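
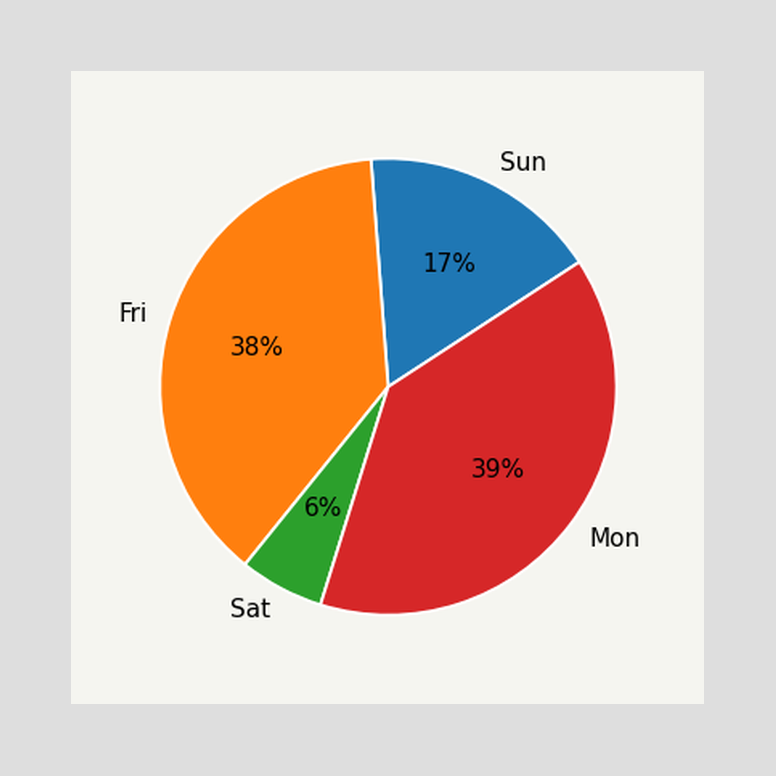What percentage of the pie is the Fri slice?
38%

The Fri slice takes up 38% of the pie.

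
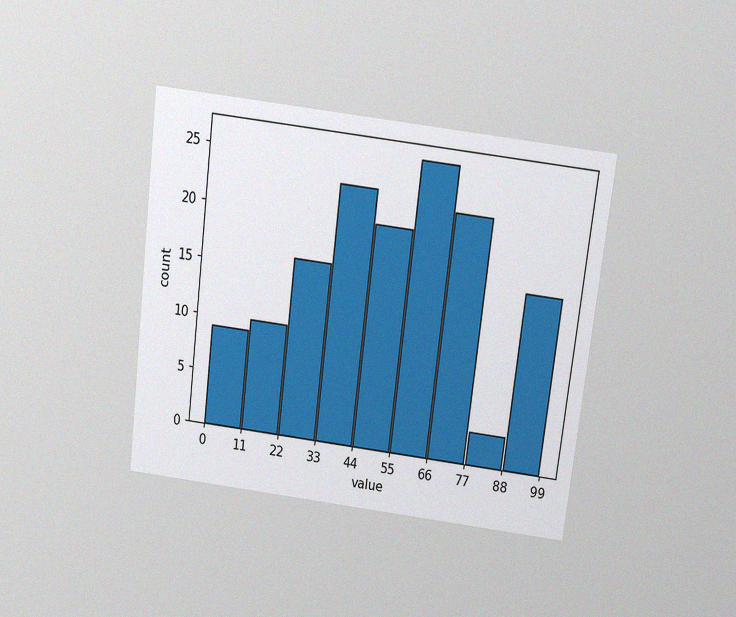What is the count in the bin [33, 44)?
The chart is tilted about 7° clockwise and viewed slightly from above, with some photo noise. The [33, 44) bin has height 23.

23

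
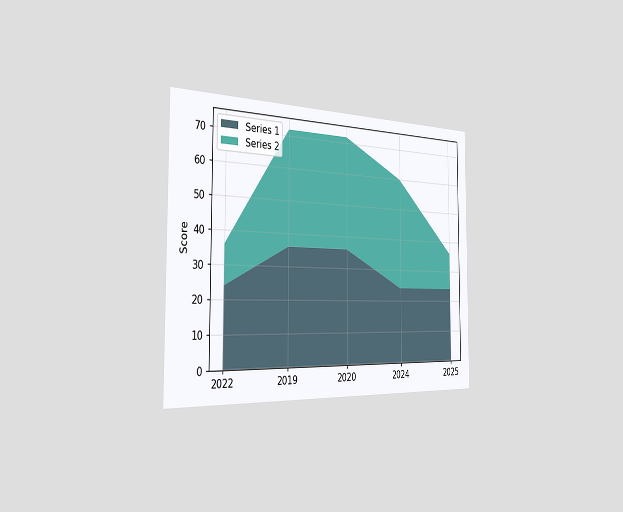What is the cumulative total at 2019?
The chart is viewed slightly from the left. The stacked total at 2019 reaches 72.

72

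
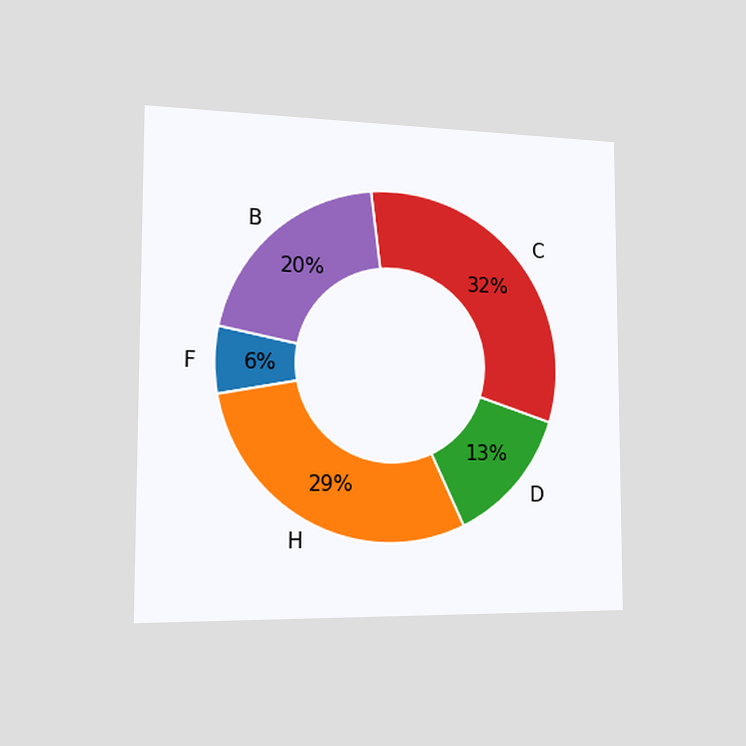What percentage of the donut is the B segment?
The chart is viewed slightly from the left. The B segment takes up 20% of the ring.

20%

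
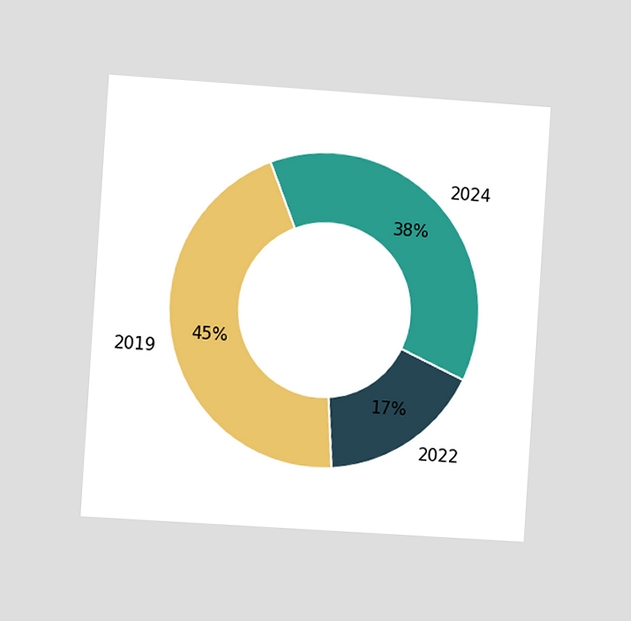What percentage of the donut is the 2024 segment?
The chart is tilted about 4° clockwise and viewed slightly from the left. The 2024 segment takes up 38% of the ring.

38%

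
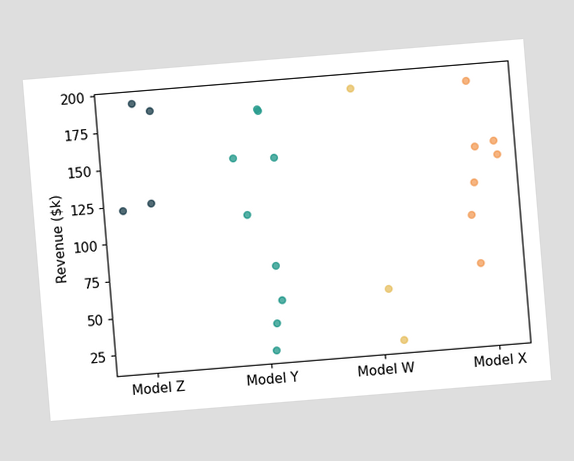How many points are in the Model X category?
7

The chart is tilted about 5° counter-clockwise. Counting the markers in the Model X column gives 7.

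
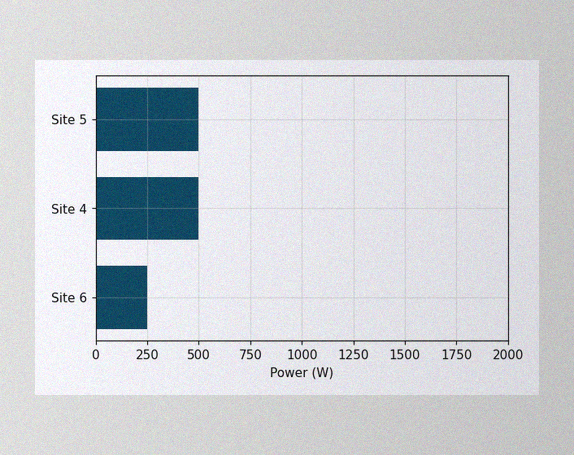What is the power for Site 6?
250W

The image has some photo noise and uneven lighting. Reading along the chart's x-axis, the Site 6 bar reaches 250W.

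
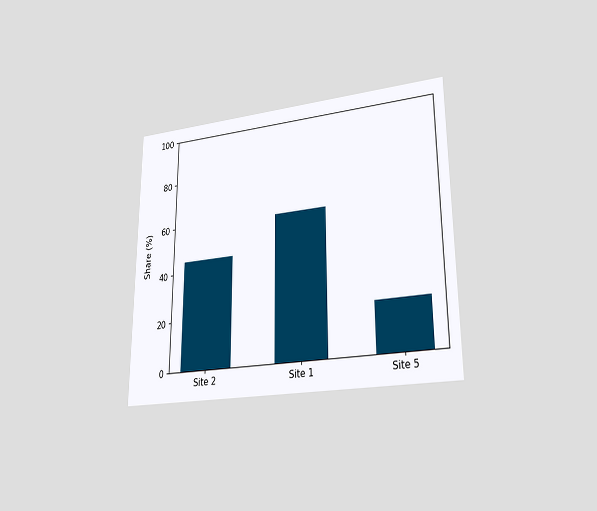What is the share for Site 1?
The chart is viewed at a slight angle. Reading along the chart's y-axis, the Site 1 bar reaches 60%.

60%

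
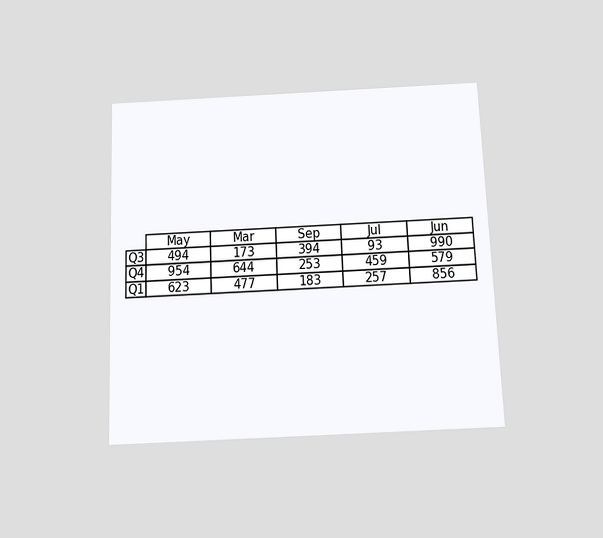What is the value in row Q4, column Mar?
644

The chart is tilted about 2° counter-clockwise and viewed slightly from below. The (Q4, Mar) cell reads 644.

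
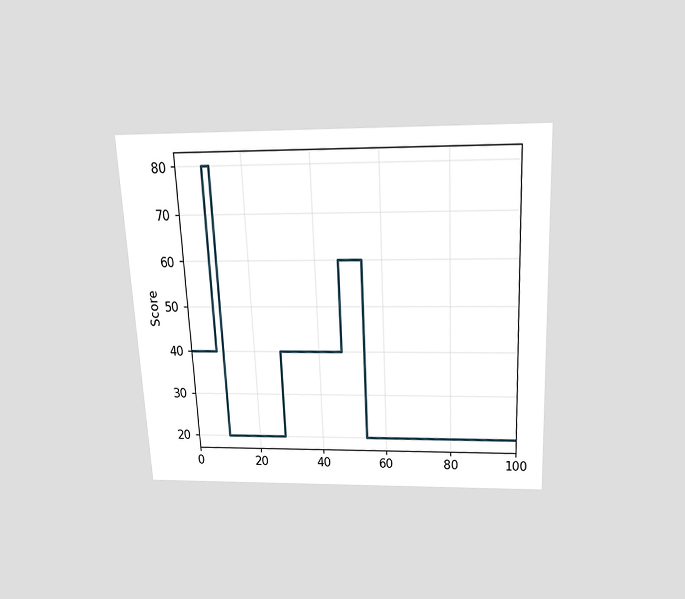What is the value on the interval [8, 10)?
80

The chart is tilted about 3° counter-clockwise and viewed slightly from above. On [8, 10) the step sits at 80.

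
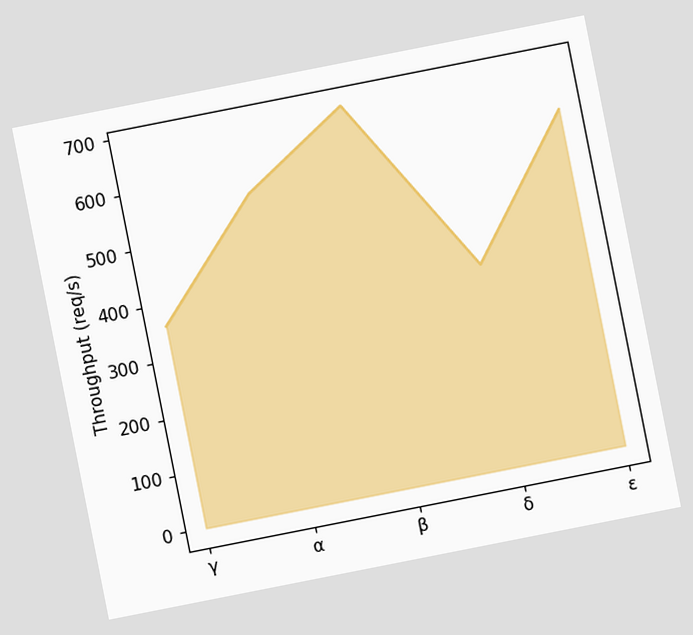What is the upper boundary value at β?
The chart is tilted about 11° counter-clockwise. At β the upper boundary is at 680req/s.

680req/s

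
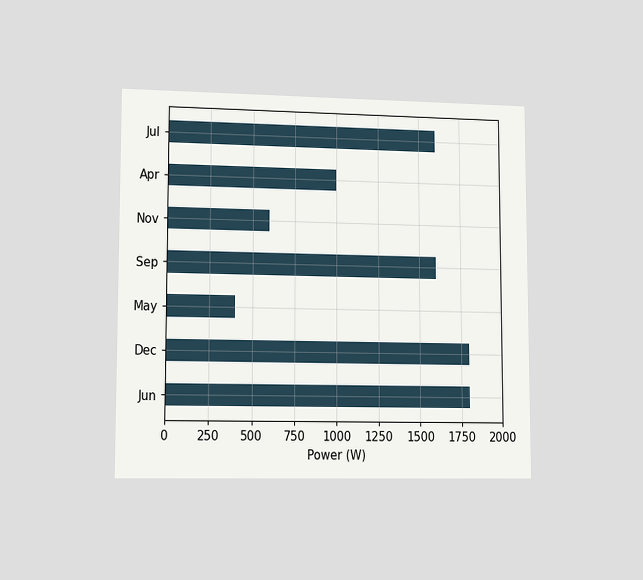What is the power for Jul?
The chart is viewed slightly from the left. Reading along the chart's x-axis, the Jul bar reaches 1600W.

1600W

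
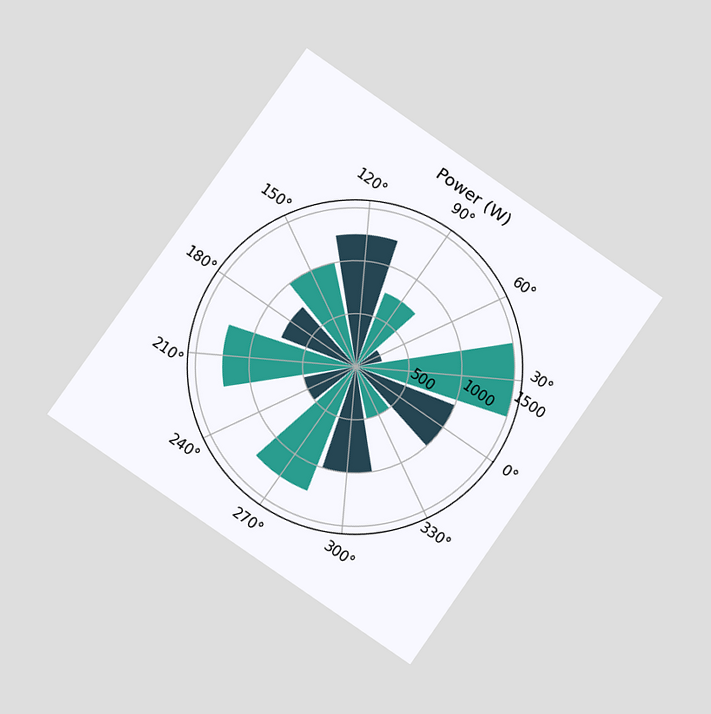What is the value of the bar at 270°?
The chart is tilted about 35° clockwise and viewed at a slight angle. The bar at 270° reaches 1250W on the radial axis.

1250W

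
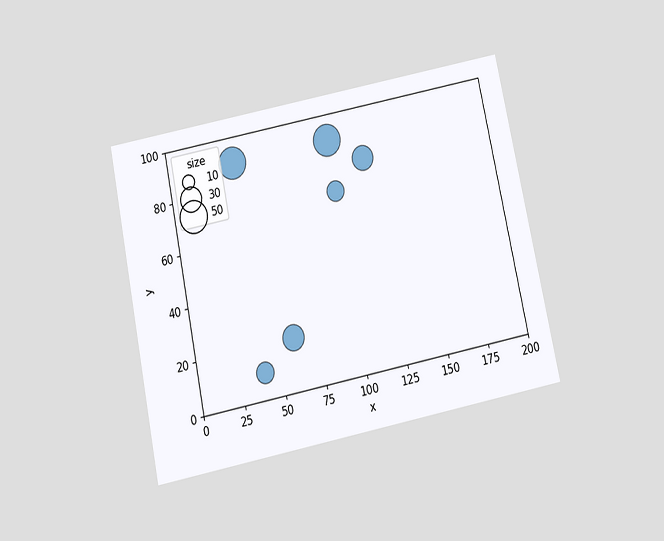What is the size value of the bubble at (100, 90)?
The chart is tilted about 12° counter-clockwise and viewed slightly from below. Matching the bubble at (100, 90) against the size legend gives 50.

50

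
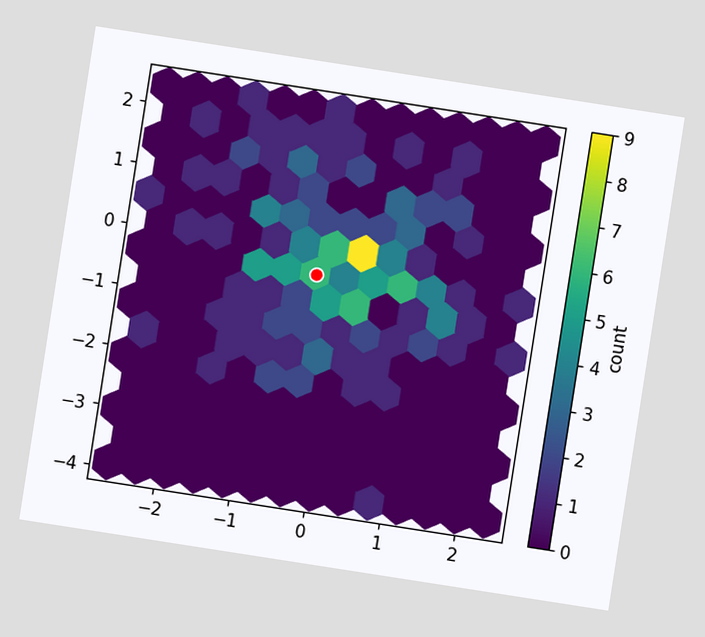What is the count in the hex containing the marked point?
The chart is tilted about 9° clockwise. The marked hex reads 6 on the colorbar.

6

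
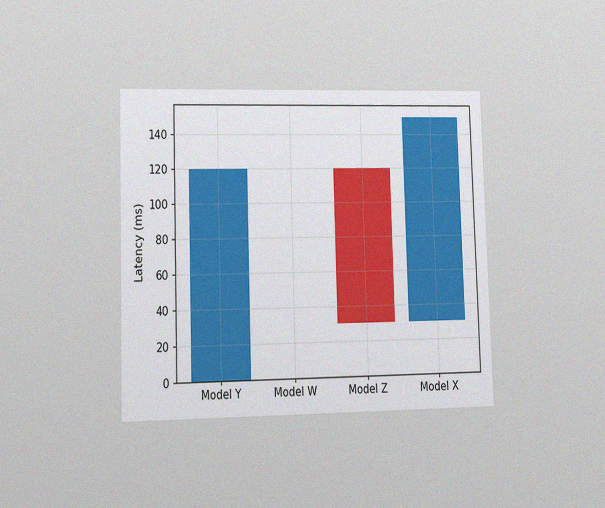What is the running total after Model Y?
120ms

The chart is viewed at a slight angle, with some photo noise. After Model Y the running total reaches 120ms.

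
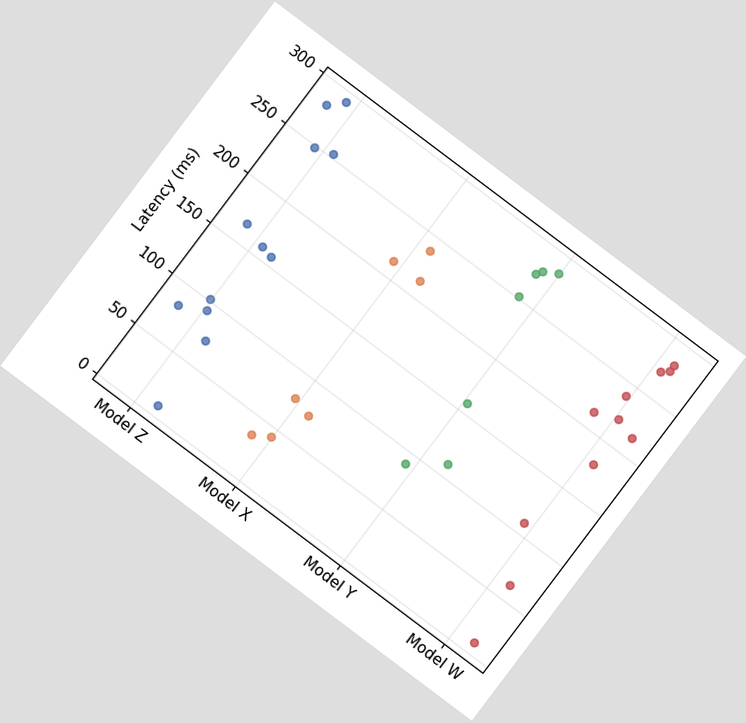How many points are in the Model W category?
The chart is tilted about 37° clockwise. Counting the markers in the Model W column gives 11.

11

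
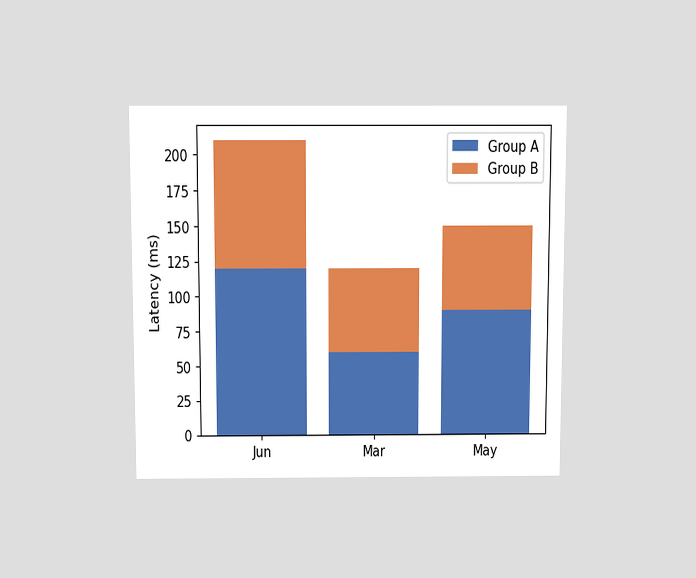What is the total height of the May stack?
150ms

The chart is viewed slightly from above. The May stack's top reaches 150ms on the y-axis.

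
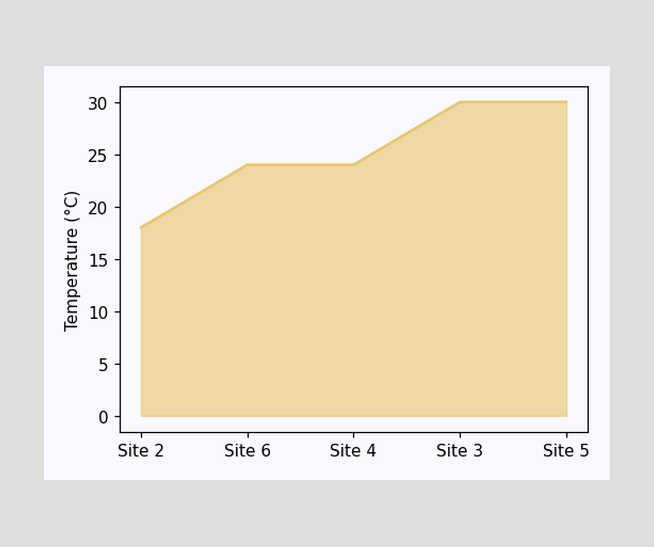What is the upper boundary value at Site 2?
18°C

At Site 2 the upper boundary is at 18°C.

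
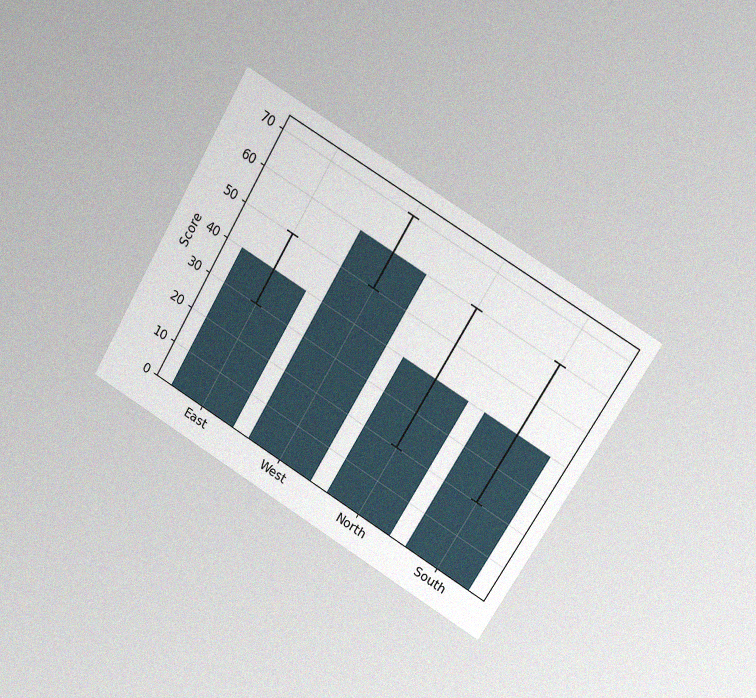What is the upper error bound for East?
The chart is tilted about 31° clockwise and viewed at a slight angle, with some photo noise. The East bar's upper whisker reaches 50.

50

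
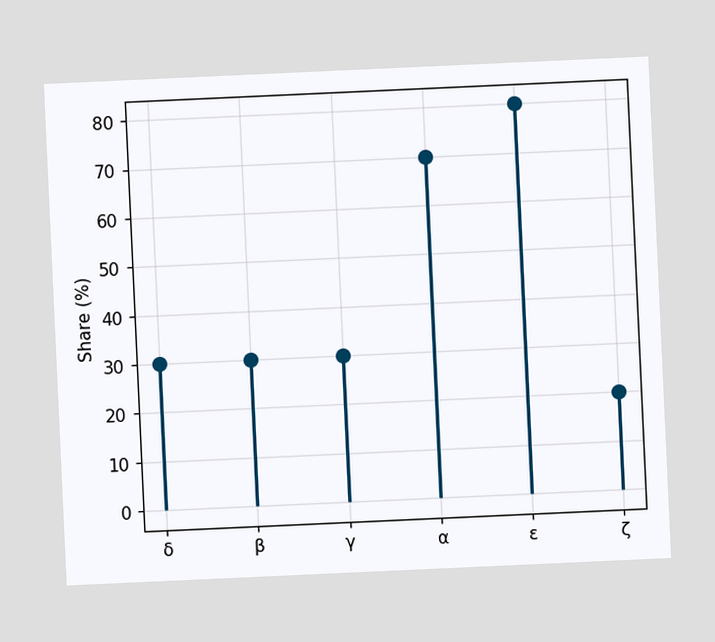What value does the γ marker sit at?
The chart is tilted about 3° counter-clockwise. The γ marker sits at 30%.

30%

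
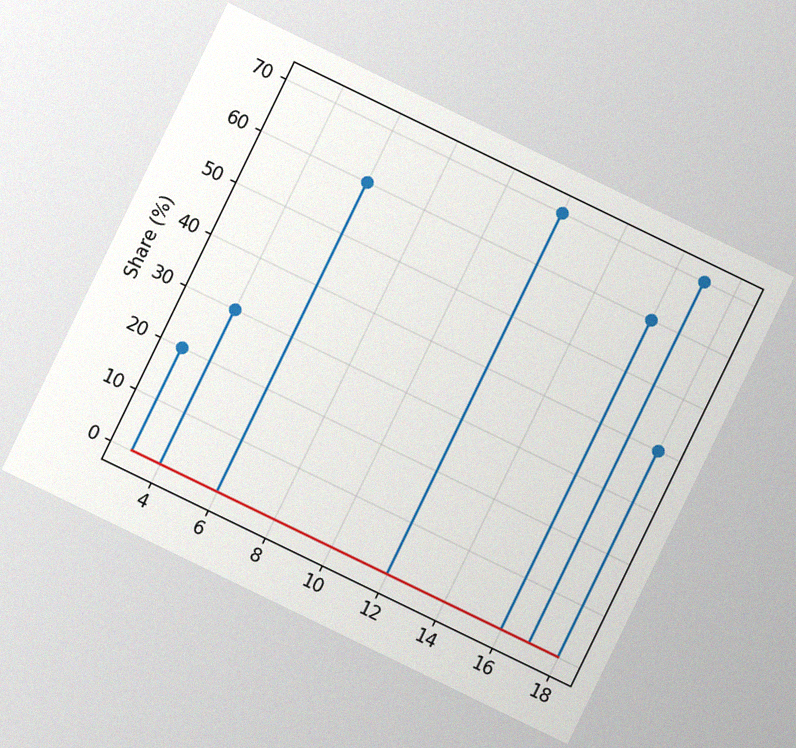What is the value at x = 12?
The chart is tilted about 26° clockwise, with some photo noise. The stem at x=12 reaches 70%.

70%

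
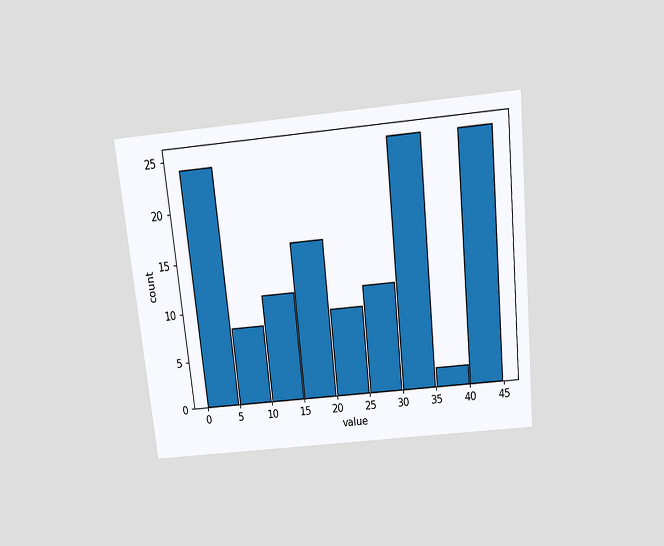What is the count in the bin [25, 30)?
11

The chart is tilted about 6° counter-clockwise and viewed slightly from above. The [25, 30) bin has height 11.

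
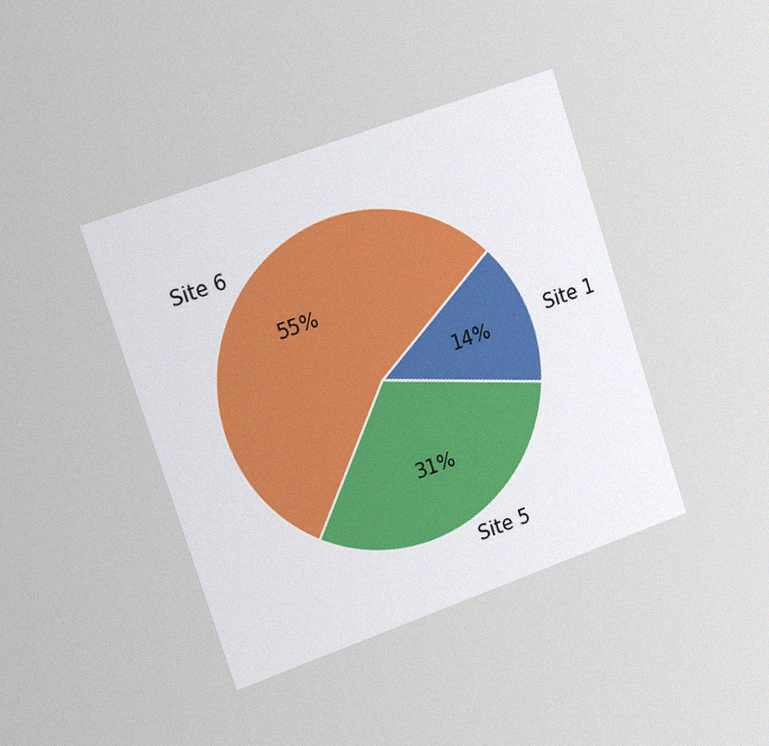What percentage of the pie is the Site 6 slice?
55%

The chart is tilted about 19° counter-clockwise and viewed slightly from the left, with some photo noise. The Site 6 slice takes up 55% of the pie.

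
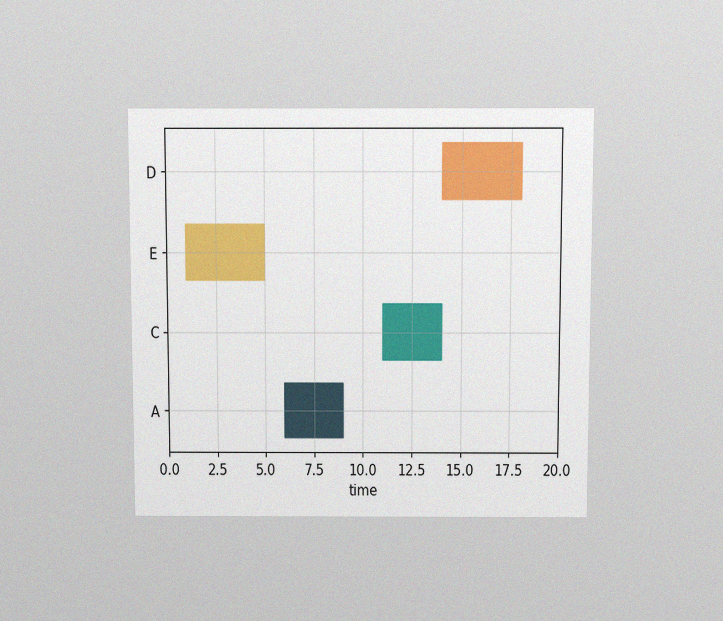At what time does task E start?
1

The chart is viewed slightly from above, with some photo noise. The E bar begins at t=1.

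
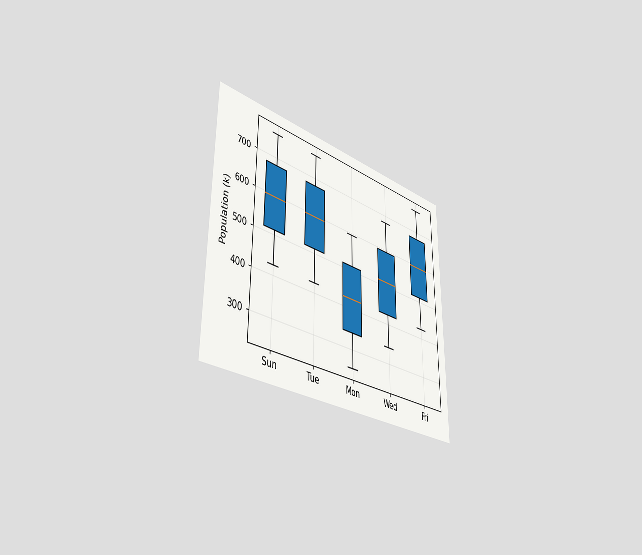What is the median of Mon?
The chart is viewed slightly from the left. The median line in the Mon box sits at 425k.

425k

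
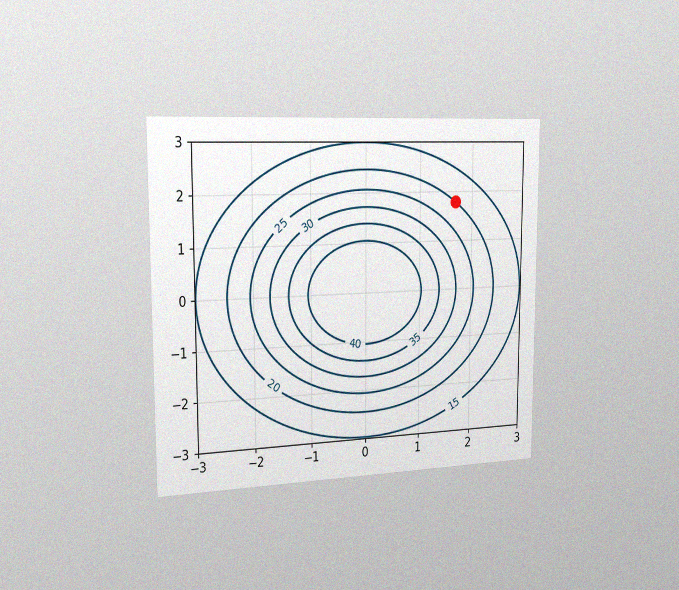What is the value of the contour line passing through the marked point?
20

The chart is viewed slightly from the left, with some photo noise. The marked point sits on the contour labelled 20.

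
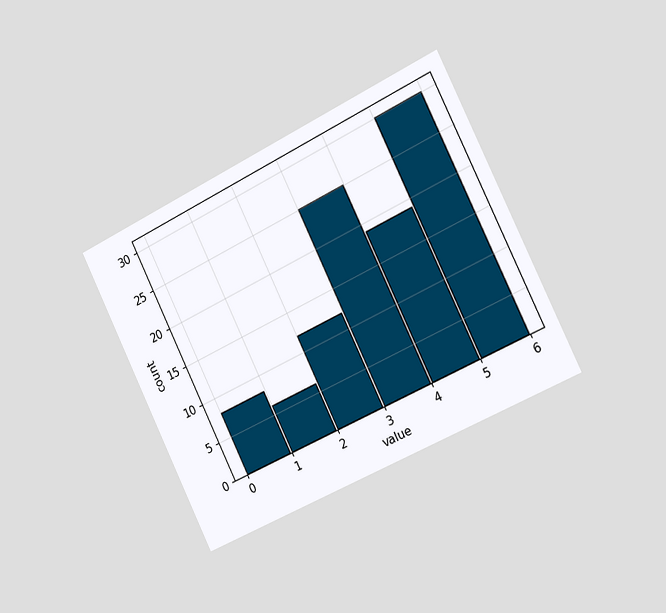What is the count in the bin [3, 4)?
The chart is tilted about 26° counter-clockwise and viewed slightly from the right. The [3, 4) bin has height 25.

25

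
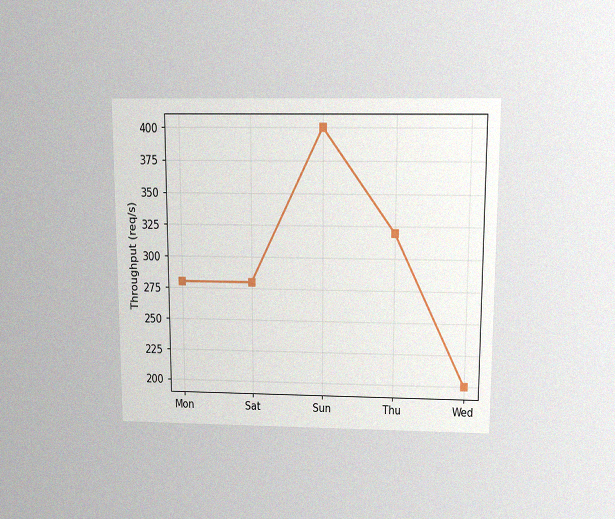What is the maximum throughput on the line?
The chart is viewed slightly from above, with some photo noise. The highest point is at Sun, and reading across to the y-axis gives 400req/s.

400req/s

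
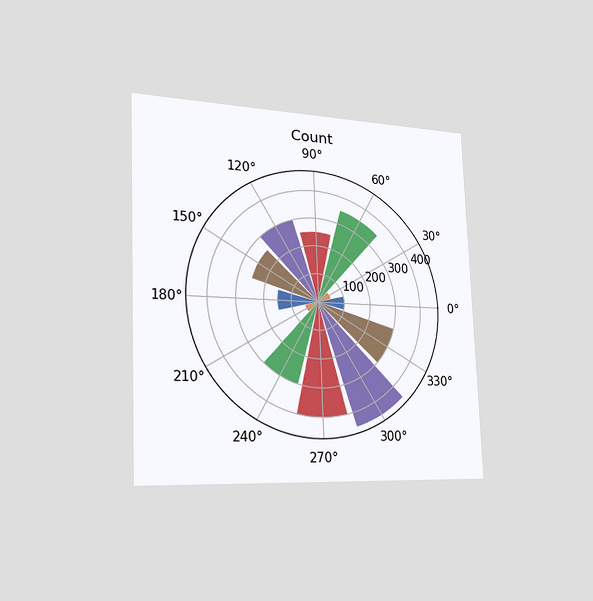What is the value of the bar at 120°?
The chart is tilted about 2° counter-clockwise and viewed slightly from the left. The bar at 120° reaches 300 on the radial axis.

300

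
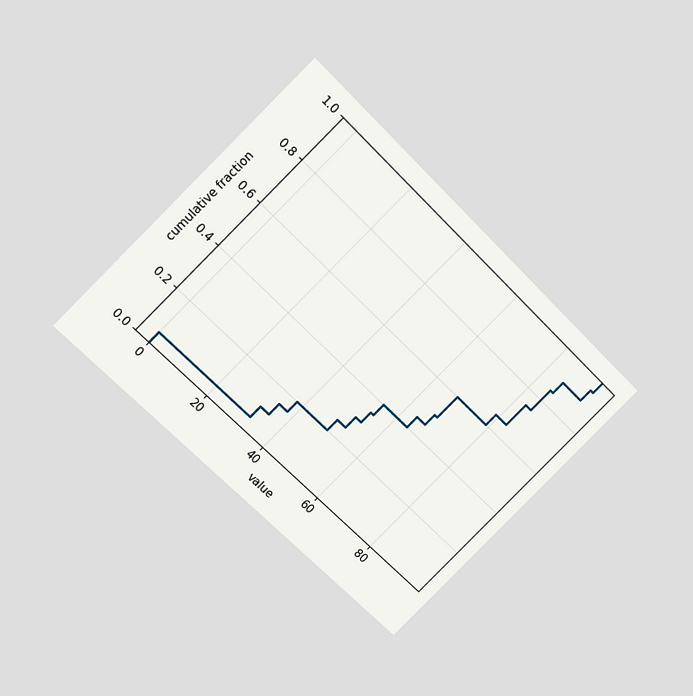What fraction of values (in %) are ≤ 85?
The chart is tilted about 45° clockwise and viewed at a slight angle. At x=85 the ECDF step is at 85%.

85%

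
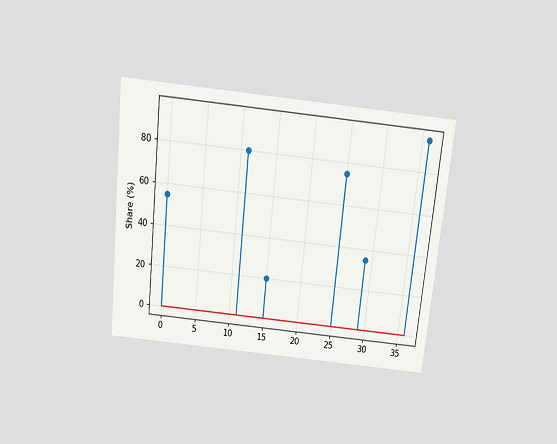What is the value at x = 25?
The chart is tilted about 6° clockwise and viewed slightly from above. The stem at x=25 reaches 75%.

75%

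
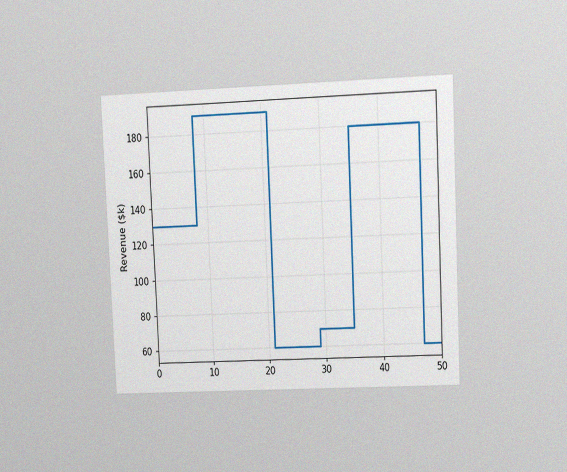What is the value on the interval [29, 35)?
The chart is tilted about 3° counter-clockwise and viewed at a slight angle, with some photo noise. On [29, 35) the step sits at $70k.

$70k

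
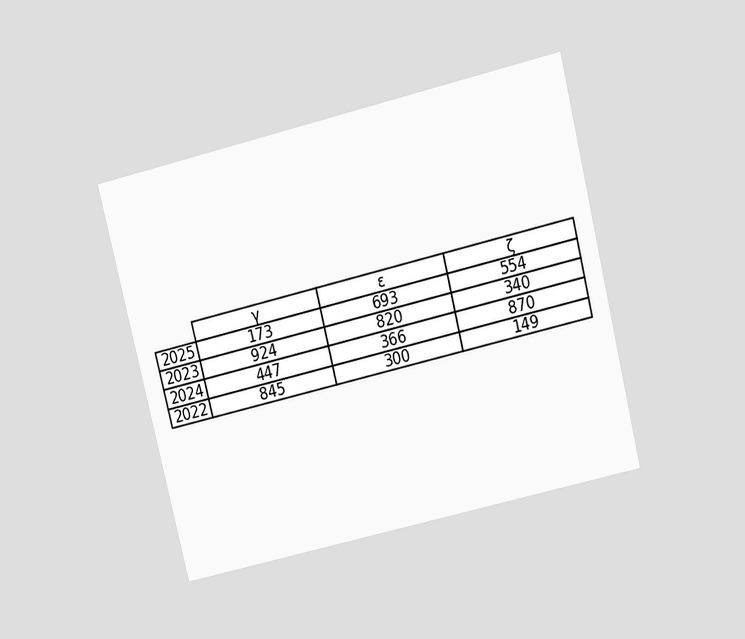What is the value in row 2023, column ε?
The chart is tilted about 14° counter-clockwise and viewed slightly from above. The (2023, ε) cell reads 820.

820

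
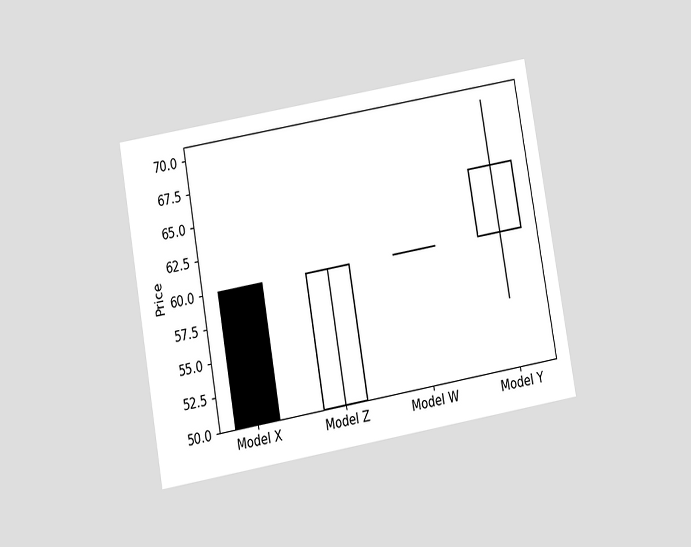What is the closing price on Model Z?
60

The chart is tilted about 10° counter-clockwise and viewed slightly from below. The Model Z candle closes at 60.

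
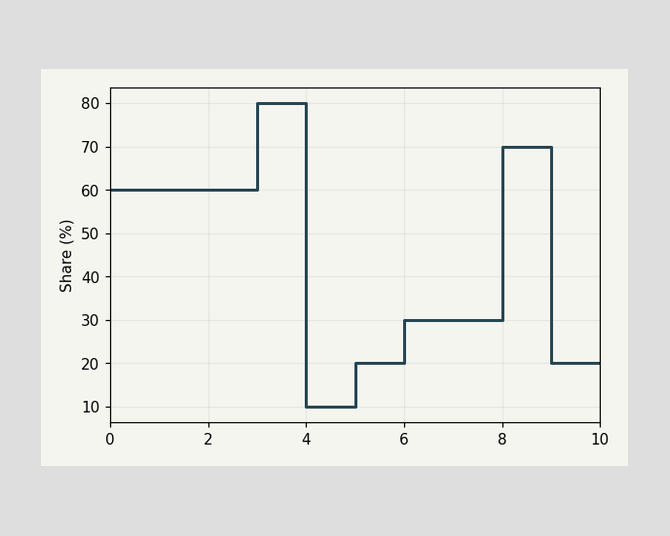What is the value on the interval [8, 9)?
On [8, 9) the step sits at 70%.

70%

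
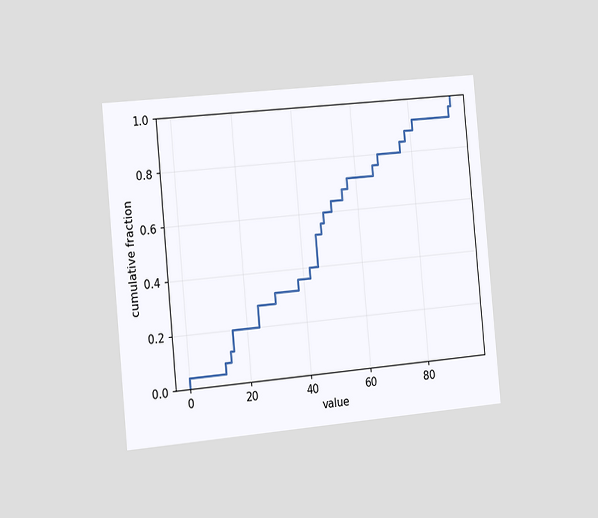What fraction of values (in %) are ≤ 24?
28%

The chart is tilted about 5° counter-clockwise and viewed slightly from the left. At x=24 the ECDF step is at 28%.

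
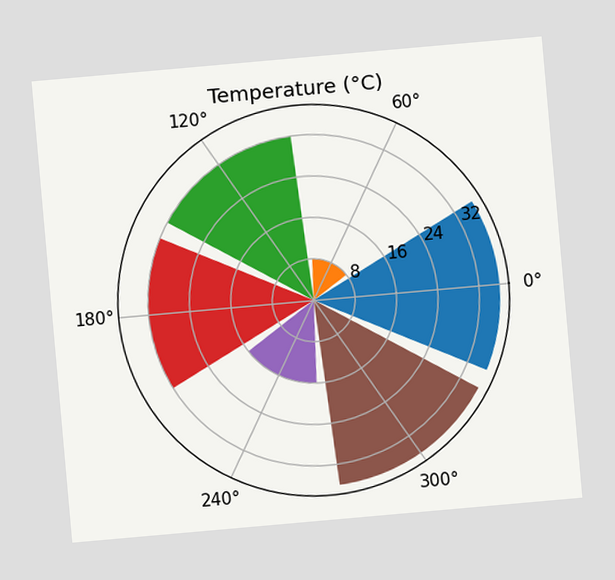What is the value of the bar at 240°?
16°C

The chart is tilted about 5° counter-clockwise. The bar at 240° reaches 16°C on the radial axis.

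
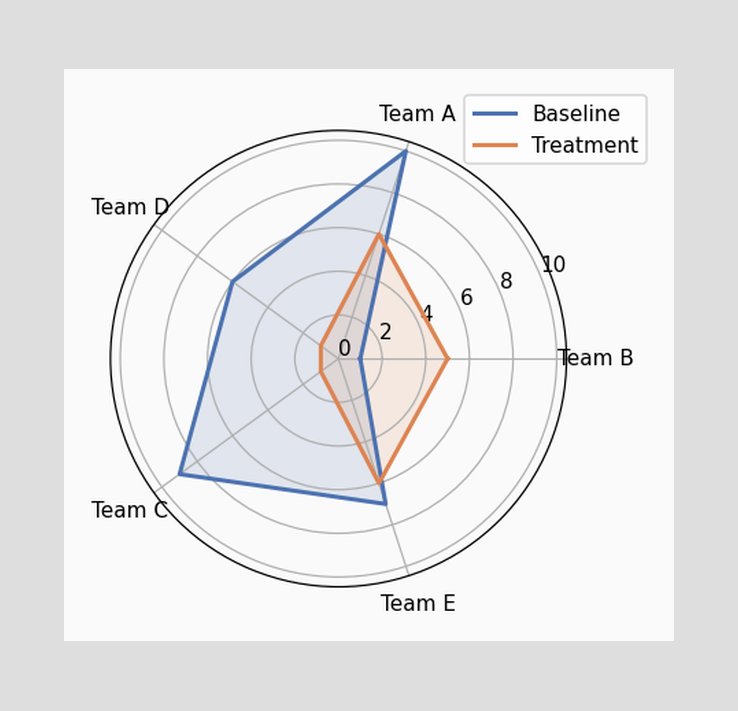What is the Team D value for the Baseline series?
6

On the Team D axis, Baseline reaches 6.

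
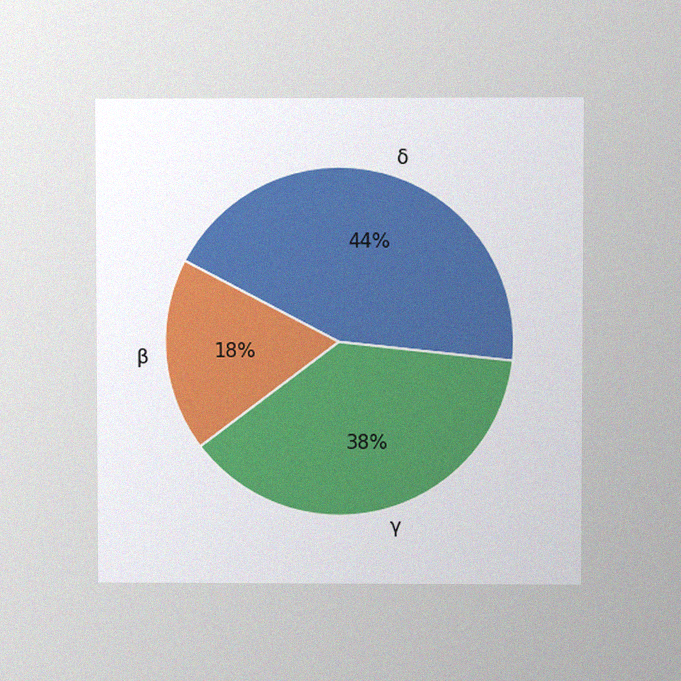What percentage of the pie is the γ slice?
38%

The chart is viewed at a slight angle, with some photo noise. The γ slice takes up 38% of the pie.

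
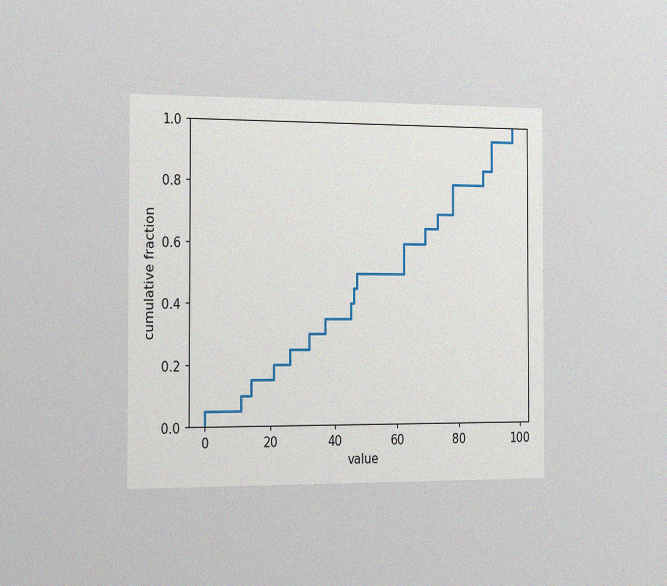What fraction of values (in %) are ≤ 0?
5%

The chart is viewed slightly from the left, with some photo noise. At x=0 the ECDF step is at 5%.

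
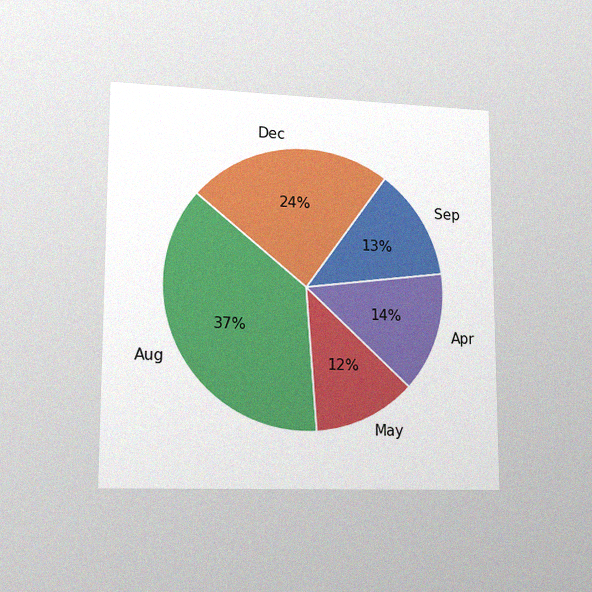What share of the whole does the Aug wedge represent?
The chart is viewed at a slight angle, with some photo noise. The Aug slice takes up 37% of the pie.

37%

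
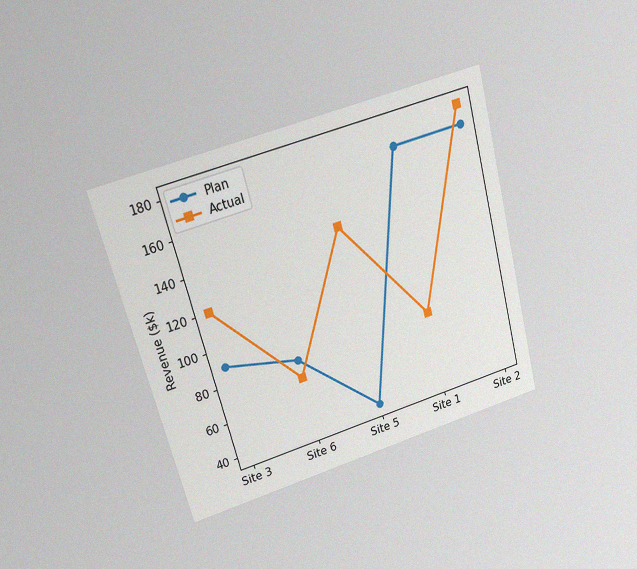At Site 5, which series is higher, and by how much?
Actual, by $100k

The chart is tilted about 15° counter-clockwise and viewed at a slight angle, with some photo noise. At Site 5, Actual sits above the other line by $100k.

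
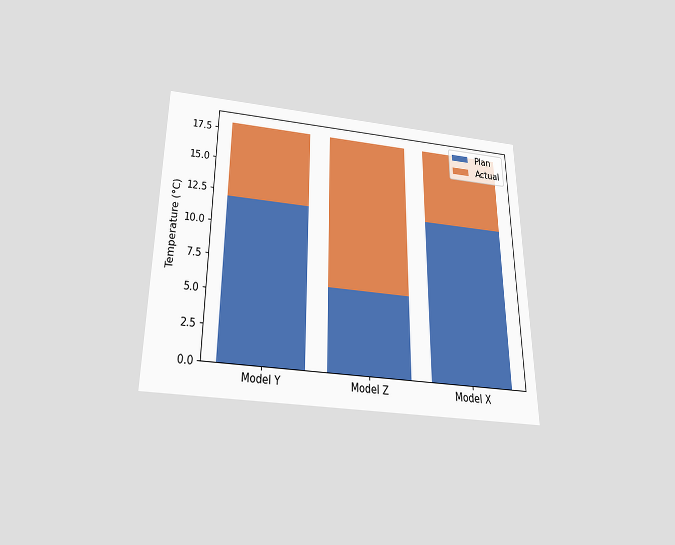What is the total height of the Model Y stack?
18°C

The chart is viewed slightly from below. The Model Y stack's top reaches 18°C on the y-axis.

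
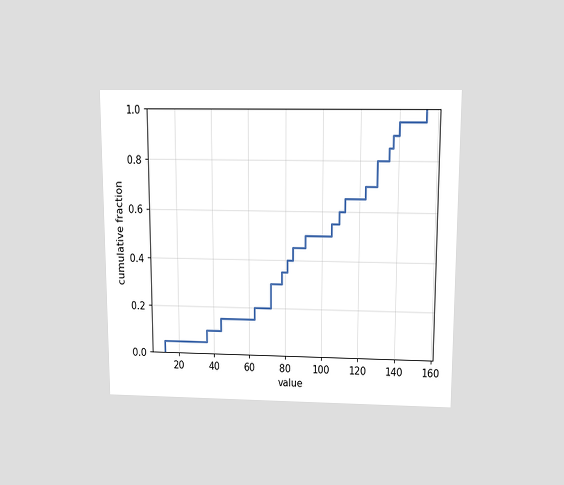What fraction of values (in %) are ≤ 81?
40%

The chart is viewed slightly from above. At x=81 the ECDF step is at 40%.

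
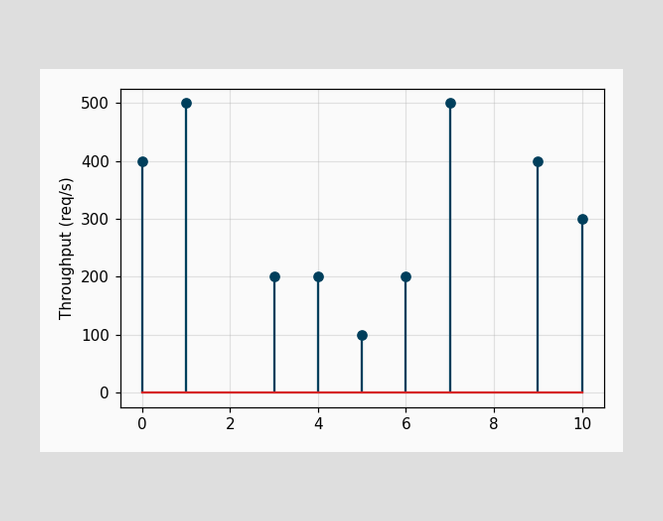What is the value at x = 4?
200req/s

The stem at x=4 reaches 200req/s.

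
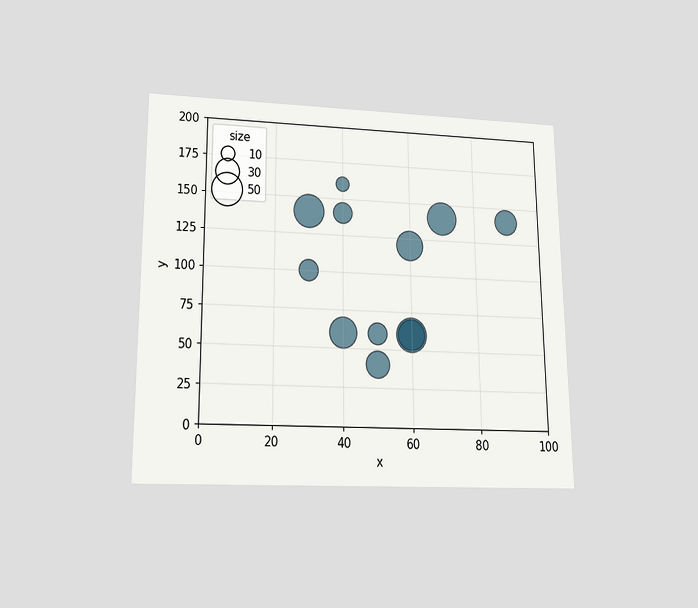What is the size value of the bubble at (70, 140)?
50

The chart is viewed slightly from below. Matching the bubble at (70, 140) against the size legend gives 50.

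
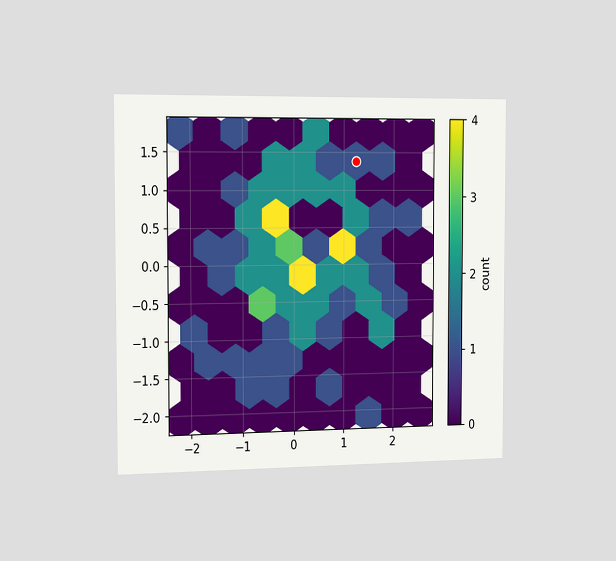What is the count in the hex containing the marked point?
The chart is viewed slightly from the left. The marked hex reads 1 on the colorbar.

1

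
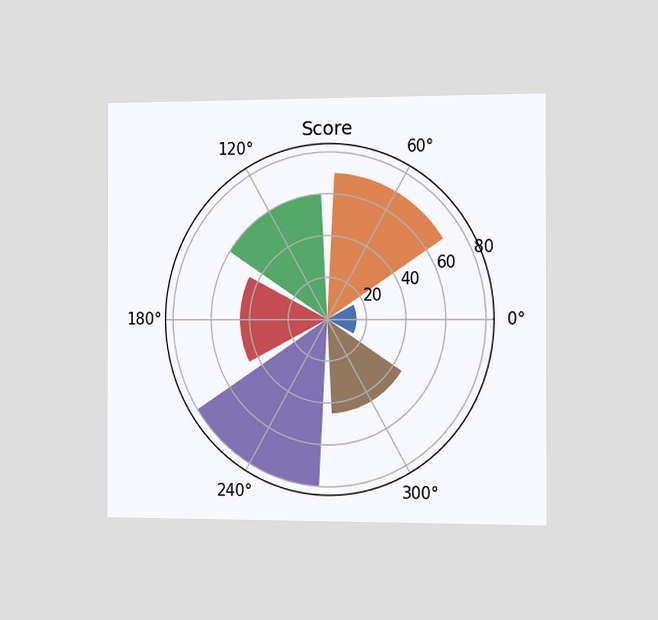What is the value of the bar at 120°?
The chart is viewed slightly from the right. The bar at 120° reaches 60 on the radial axis.

60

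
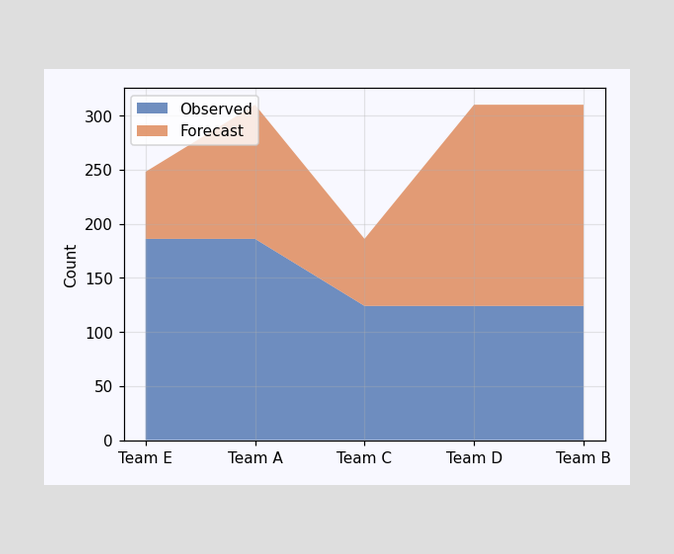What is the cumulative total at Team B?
310

The stacked total at Team B reaches 310.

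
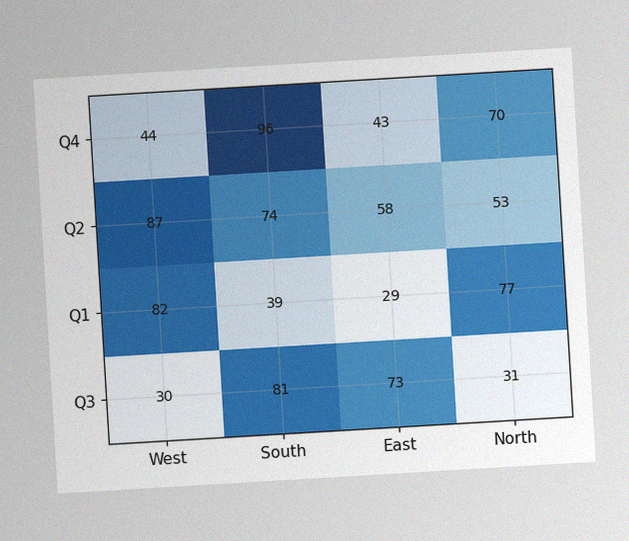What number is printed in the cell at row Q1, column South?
39

The chart is tilted about 3° counter-clockwise, with some photo noise. The (Q1, South) cell reads 39.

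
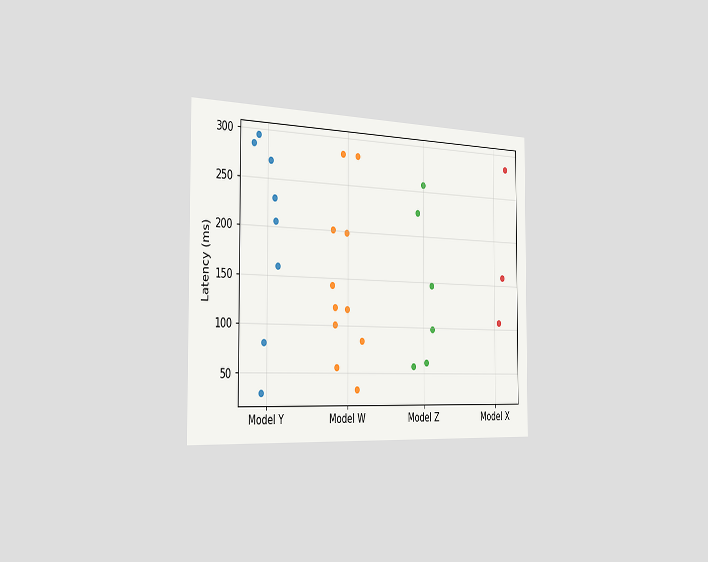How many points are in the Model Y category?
8

The chart is viewed slightly from the left. Counting the markers in the Model Y column gives 8.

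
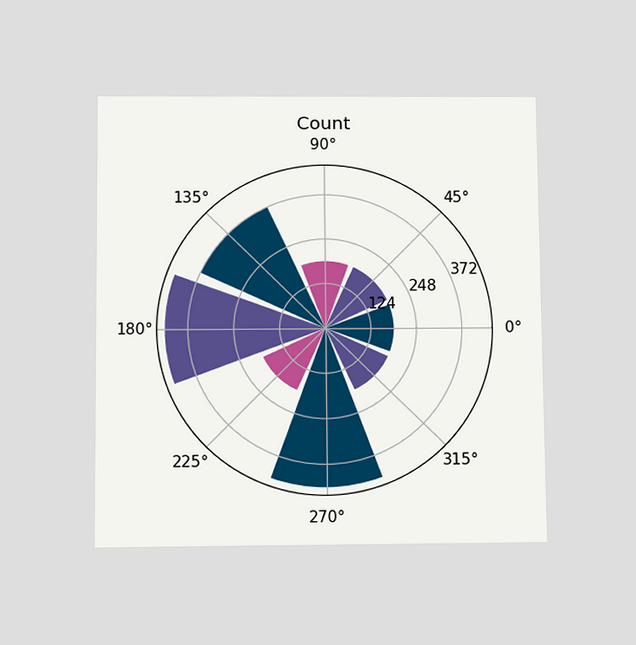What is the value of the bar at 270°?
The chart is viewed slightly from below. The bar at 270° reaches 434 on the radial axis.

434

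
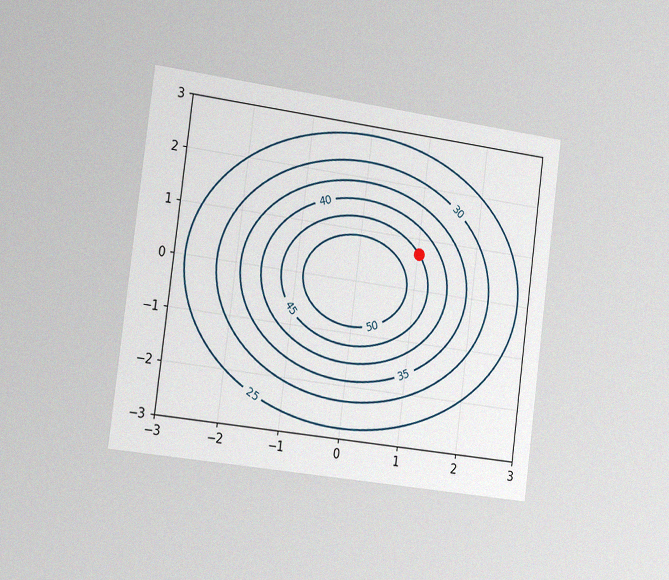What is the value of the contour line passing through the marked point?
45

The chart is tilted about 7° clockwise and viewed slightly from the left, with some photo noise. The marked point sits on the contour labelled 45.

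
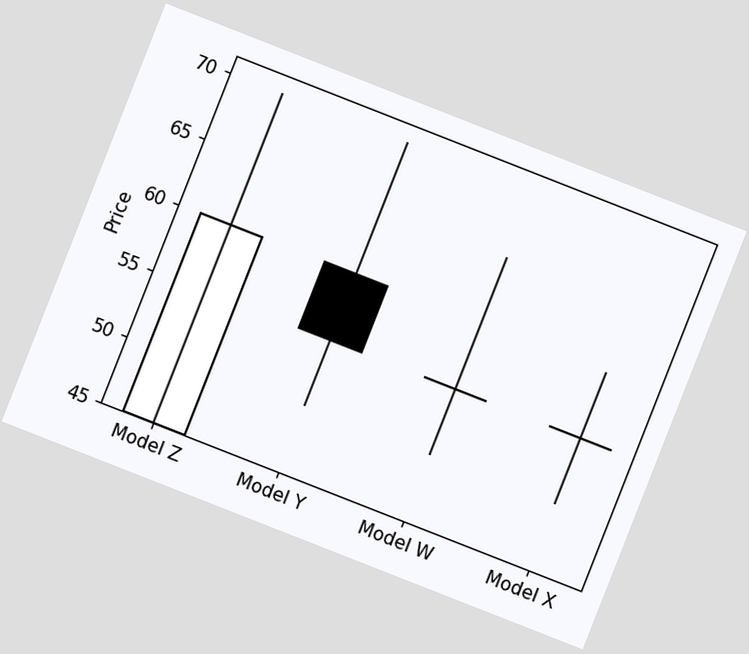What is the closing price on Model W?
The chart is tilted about 21° clockwise. The Model W candle closes at 55.

55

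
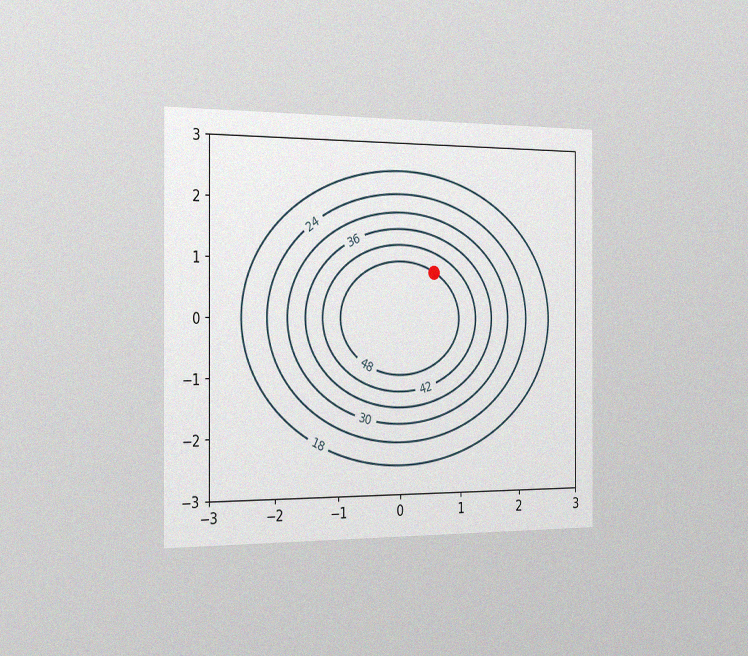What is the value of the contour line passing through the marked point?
48

The chart is viewed slightly from the left, with some photo noise. The marked point sits on the contour labelled 48.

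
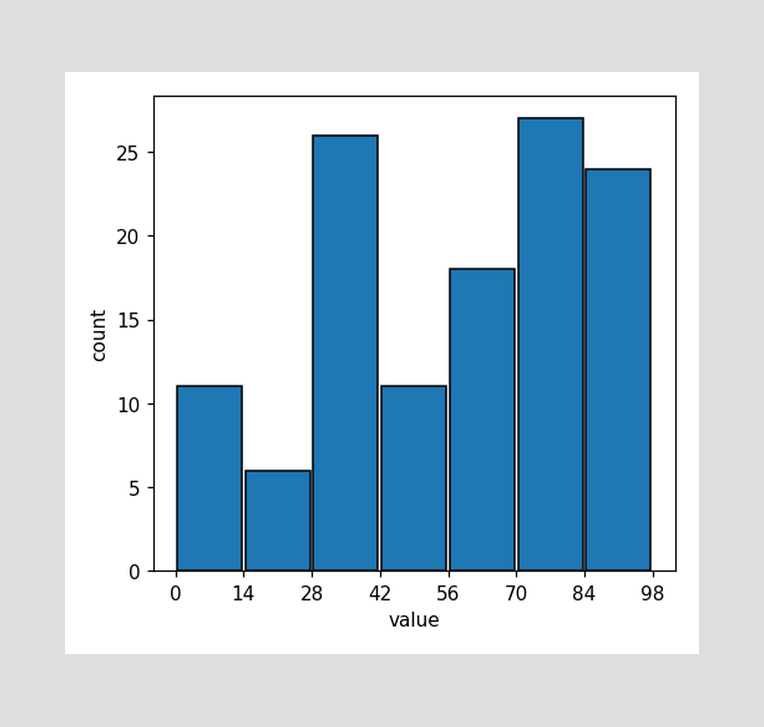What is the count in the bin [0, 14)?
11

The [0, 14) bin has height 11.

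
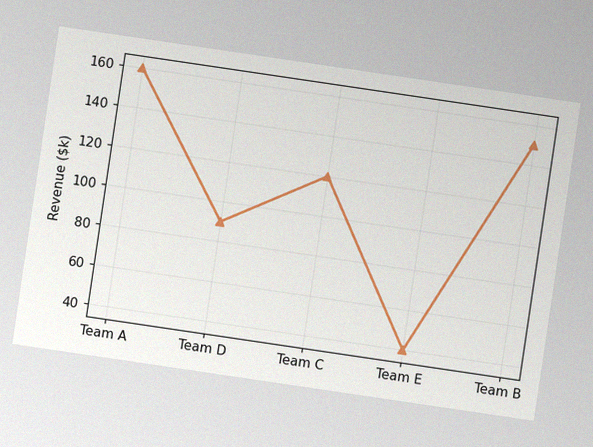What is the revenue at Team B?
The chart is tilted about 8° clockwise, with some photo noise. At Team B, the line is at $150k.

$150k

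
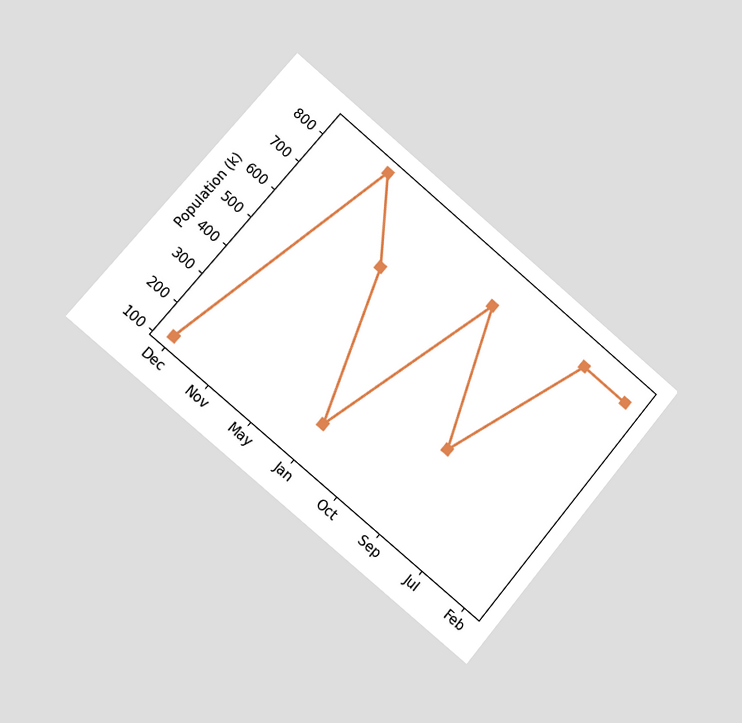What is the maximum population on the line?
840k

The chart is tilted about 40° clockwise and viewed at a slight angle. The highest point is at Nov, and reading across to the y-axis gives 840k.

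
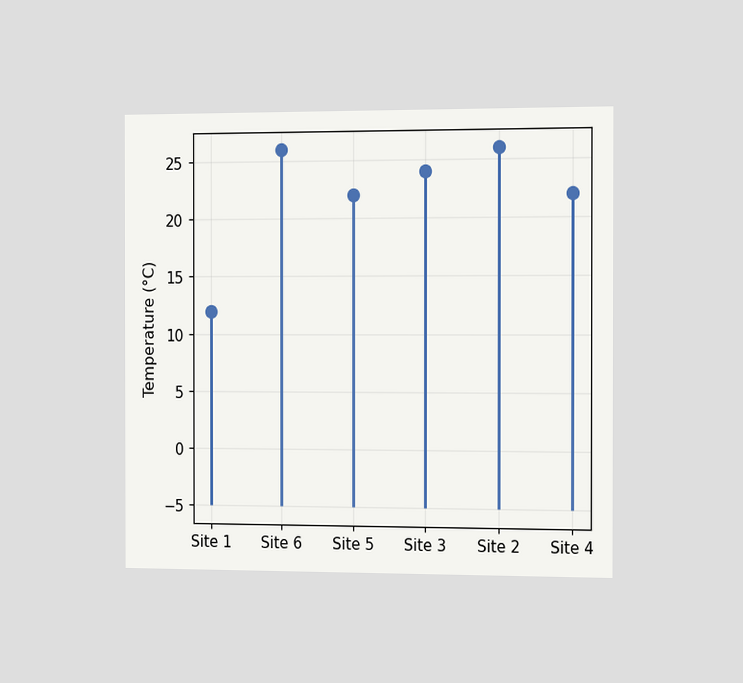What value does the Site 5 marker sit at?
22°C

The chart is viewed slightly from the right. The Site 5 marker sits at 22°C.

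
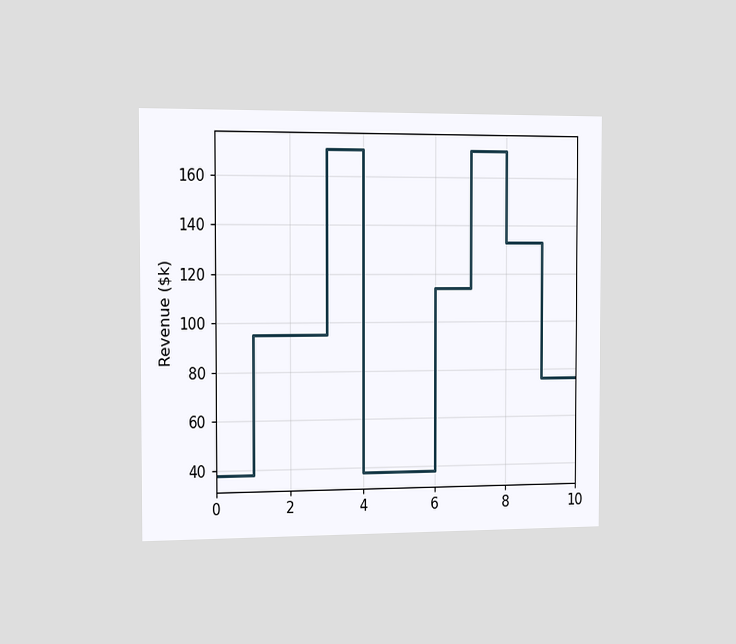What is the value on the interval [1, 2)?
$95k

The chart is viewed slightly from the left. On [1, 2) the step sits at $95k.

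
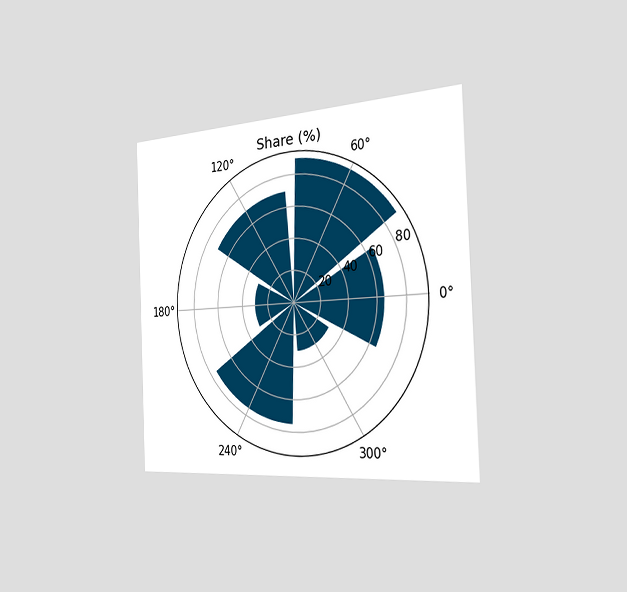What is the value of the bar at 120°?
The chart is tilted about 2° counter-clockwise and viewed slightly from the right. The bar at 120° reaches 70% on the radial axis.

70%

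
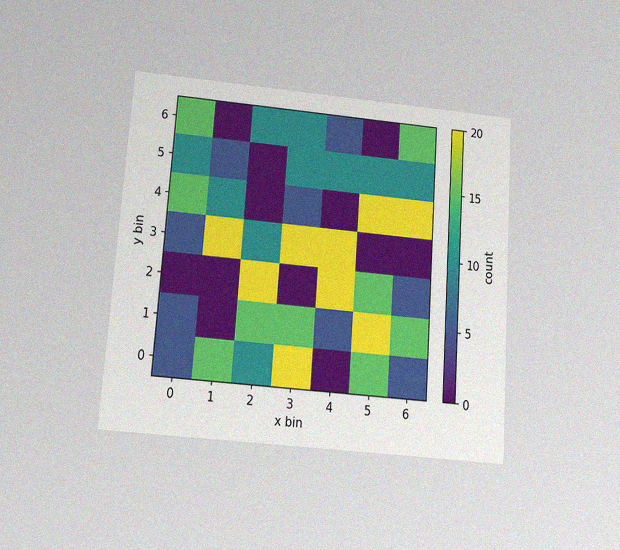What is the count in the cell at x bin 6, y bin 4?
20

The chart is tilted about 4° clockwise and viewed slightly from below, with some photo noise. Matching the cell (6, 4) against the colorbar gives 20.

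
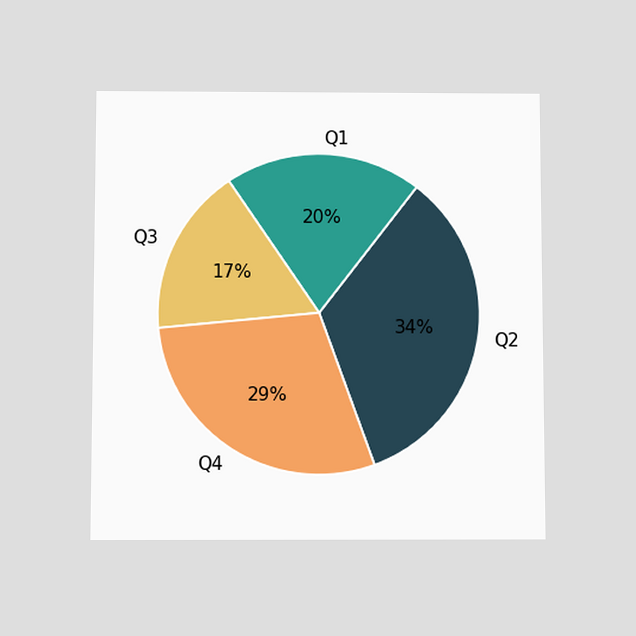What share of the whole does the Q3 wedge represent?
The chart is viewed slightly from below. The Q3 slice takes up 17% of the pie.

17%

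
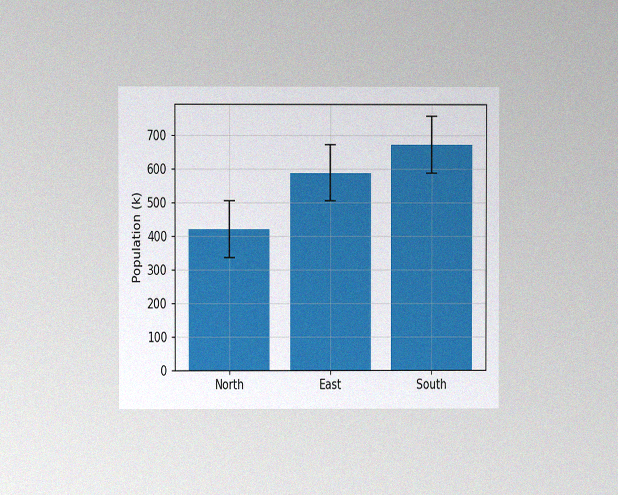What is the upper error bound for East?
672k

The chart is viewed at a slight angle, with some photo noise. The East bar's upper whisker reaches 672k.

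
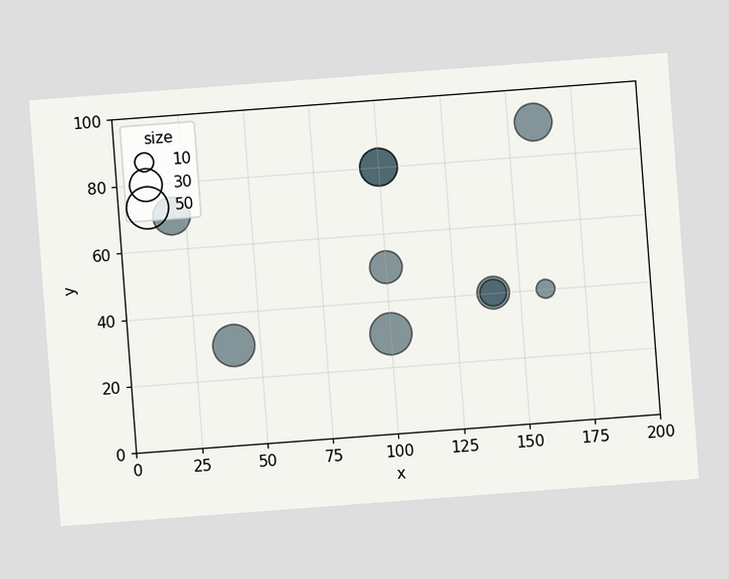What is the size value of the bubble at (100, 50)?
30

The chart is tilted about 4° counter-clockwise. Matching the bubble at (100, 50) against the size legend gives 30.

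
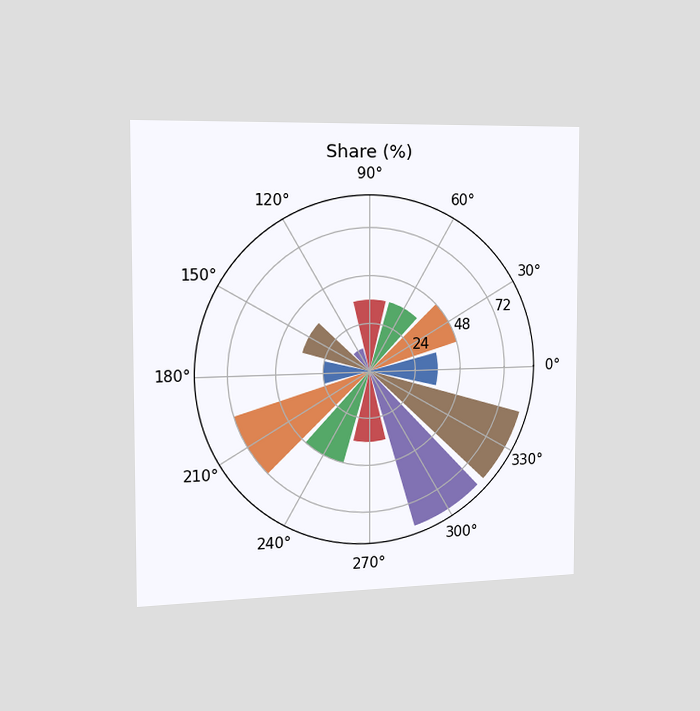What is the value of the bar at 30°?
The chart is viewed slightly from the left. The bar at 30° reaches 48% on the radial axis.

48%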